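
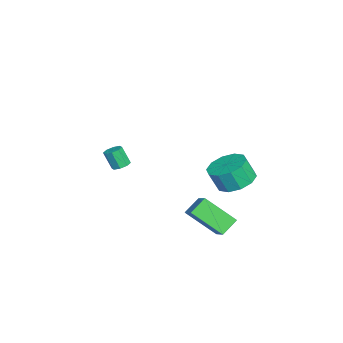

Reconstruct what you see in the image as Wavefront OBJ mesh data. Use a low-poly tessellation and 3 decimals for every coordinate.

v 3.168 4.176 -0.1
v 4.161 3.846 -0.27
v 4.185 3.334 0.87
v 3.192 3.664 1.04
v 4.189 4.443 -0.002
v 4.213 3.931 1.138
v 3.827 4.938 0.229
v 3.852 4.426 1.368
v 3.213 5.143 0.334
v 3.238 4.63 1.473
v 2.582 4.977 0.273
v 2.607 4.465 1.413
v 2.175 4.506 0.07
v 2.199 3.994 1.21
v 2.147 3.909 -0.198
v 2.171 3.397 0.942
v 2.508 3.414 -0.428
v 2.533 2.902 0.711
v 3.122 3.21 -0.533
v 3.147 2.697 0.606
v 3.753 3.375 -0.473
v 3.778 2.863 0.667
v 2.574 2.298 -1.877
v 3.526 2.673 -1.212
v 2.857 3.874 -3.172
v 3.808 4.25 -2.508
v 3.252 1.67 -2.492
v 4.203 2.046 -1.828
v 3.534 3.247 -3.788
v 4.486 3.622 -3.123
v -3.185 -2.203 -3.474
v -2.849 -1.847 -3.246
v -3.059 -2.322 -2.197
v -3.395 -2.677 -2.426
v -3.238 -1.709 -3.262
v -3.449 -2.184 -2.213
v -3.596 -1.861 -3.402
v -3.807 -2.335 -2.354
v -3.713 -2.212 -3.585
v -3.924 -2.687 -2.536
v -3.521 -2.558 -3.703
v -3.731 -3.033 -2.654
v -3.131 -2.696 -3.687
v -3.342 -3.171 -2.638
v -2.773 -2.545 -3.546
v -2.984 -3.019 -2.498
v -2.656 -2.193 -3.364
v -2.867 -2.668 -2.315
f 2 1 5
f 2 5 3
f 3 5 6
f 3 6 4
f 5 1 7
f 5 7 6
f 6 7 8
f 6 8 4
f 7 1 9
f 7 9 8
f 8 9 10
f 8 10 4
f 9 1 11
f 9 11 10
f 10 11 12
f 10 12 4
f 11 1 13
f 11 13 12
f 12 13 14
f 12 14 4
f 13 1 15
f 13 15 14
f 14 15 16
f 14 16 4
f 15 1 17
f 15 17 16
f 16 17 18
f 16 18 4
f 17 1 19
f 17 19 18
f 18 19 20
f 18 20 4
f 19 1 21
f 19 21 20
f 20 21 22
f 20 22 4
f 21 1 2
f 21 2 22
f 22 2 3
f 22 3 4
f 24 26 23
f 27 24 23
f 23 26 25
f 25 27 23
f 24 30 26
f 28 24 27
f 28 30 24
f 26 30 25
f 29 27 25
f 25 30 29
f 29 28 27
f 30 28 29
f 32 31 35
f 32 35 33
f 33 35 36
f 33 36 34
f 35 31 37
f 35 37 36
f 36 37 38
f 36 38 34
f 37 31 39
f 37 39 38
f 38 39 40
f 38 40 34
f 39 31 41
f 39 41 40
f 40 41 42
f 40 42 34
f 41 31 43
f 41 43 42
f 42 43 44
f 42 44 34
f 43 31 45
f 43 45 44
f 44 45 46
f 44 46 34
f 45 31 47
f 45 47 46
f 46 47 48
f 46 48 34
f 47 31 32
f 47 32 48
f 48 32 33
f 48 33 34



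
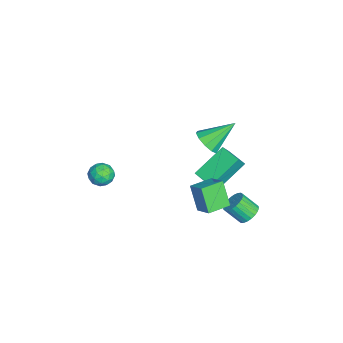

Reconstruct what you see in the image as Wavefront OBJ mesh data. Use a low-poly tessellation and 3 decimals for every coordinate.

v 1.153 1.171 3.392
v 1.502 0.811 3.976
v 0.687 2.469 4.468
v 1.82 1.098 3.768
v 1.884 1.412 3.417
v 1.668 1.634 3.056
v 1.255 1.679 2.823
v 0.804 1.53 2.807
v 0.485 1.244 3.015
v 0.422 0.93 3.366
v 0.638 0.707 3.728
v 1.05 0.662 3.96
v 2.957 -3.228 2.944
v 3.479 -3.247 2.52
v 2.441 -3.973 2.34
v 2.963 -3.992 1.916
v 3.027 -4.237 2.54
v 3.346 -3.777 2.912
v 2.574 -3.443 1.948
v 2.893 -2.983 2.32
v 3.242 -3.38 1.904
v 3.522 -3.87 2.27
v 2.398 -3.35 2.59
v 2.678 -3.84 2.956
v 3.263 -3.172 2.785
v 2.657 -4.048 2.075
v 2.694 -4.192 2.442
v 3.001 -4.203 2.192
v 3.185 -3.484 3.016
v 3.492 -3.494 2.766
v 3.226 -4.076 2.778
v 2.428 -3.726 2.094
v 2.735 -3.736 1.844
v 2.919 -3.017 2.668
v 3.226 -3.028 2.418
v 2.694 -3.144 2.082
v 3.431 -3.261 2.173
v 3.128 -3.699 1.819
v 2.899 -3.377 1.837
v 3.087 -3.106 2.056
v 3.596 -3.549 2.388
v 3.292 -3.987 2.034
v 3.33 -4.131 2.4
v 3.518 -3.861 2.619
v 3.457 -3.627 2.027
v 2.628 -3.233 2.826
v 2.324 -3.671 2.472
v 2.402 -3.359 2.241
v 2.59 -3.089 2.46
v 2.792 -3.521 3.041
v 2.489 -3.959 2.687
v 2.833 -4.114 2.804
v 3.021 -3.843 3.023
v 2.463 -3.593 2.833
v 1.441 3.224 -1.805
v 2.035 3.007 -1.908
v 1.892 2.24 -1.118
v 1.299 2.456 -1.015
v 2.076 3.18 -1.733
v 1.933 2.413 -0.943
v 2.02 3.359 -1.568
v 1.878 2.592 -0.779
v 1.877 3.518 -1.44
v 1.734 2.751 -0.65
v 1.667 3.632 -1.367
v 1.524 2.865 -0.577
v 1.423 3.684 -1.361
v 1.28 2.917 -0.571
v 1.181 3.666 -1.422
v 1.038 2.899 -0.633
v 0.979 3.58 -1.542
v 0.837 2.813 -0.752
v 0.848 3.44 -1.702
v 0.705 2.673 -0.912
v 0.807 3.267 -1.877
v 0.664 2.5 -1.087
v 0.862 3.088 -2.041
v 0.72 2.321 -1.252
v 1.006 2.929 -2.17
v 0.863 2.162 -1.38
v 1.216 2.815 -2.243
v 1.073 2.048 -1.453
v 1.46 2.763 -2.249
v 1.317 1.996 -1.459
v 1.702 2.781 -2.187
v 1.559 2.014 -1.398
v 1.903 2.867 -2.068
v 1.761 2.1 -1.278
v -1.943 2.165 -0.192
v -1.52 1.854 0.526
v -1.101 2.963 -0.343
v -0.678 2.652 0.376
v -0.922 0.868 -1.356
v -0.499 0.557 -0.637
v -0.08 1.666 -1.506
v 0.343 1.355 -0.788
v 1.226 1.414 0.695
v 1.937 1.965 1.216
v 1.851 1.791 -0.558
v 2.563 2.342 -0.036
v 1.937 0.438 0.756
v 2.649 0.989 1.278
v 2.563 0.815 -0.496
v 3.274 1.366 0.025
f 2 1 4
f 2 4 3
f 4 1 5
f 4 5 3
f 5 1 6
f 5 6 3
f 6 1 7
f 6 7 3
f 7 1 8
f 7 8 3
f 8 1 9
f 8 9 3
f 9 1 10
f 9 10 3
f 10 1 11
f 10 11 3
f 11 1 12
f 11 12 3
f 12 1 2
f 12 2 3
f 13 50 29
f 50 24 53
f 29 53 18
f 50 53 29
f 13 29 25
f 29 18 30
f 25 30 14
f 29 30 25
f 13 25 34
f 25 14 35
f 34 35 20
f 25 35 34
f 13 34 46
f 34 20 49
f 46 49 23
f 34 49 46
f 13 46 50
f 46 23 54
f 50 54 24
f 46 54 50
f 14 30 41
f 30 18 44
f 41 44 22
f 30 44 41
f 18 53 31
f 53 24 52
f 31 52 17
f 53 52 31
f 24 54 51
f 54 23 47
f 51 47 15
f 54 47 51
f 23 49 48
f 49 20 36
f 48 36 19
f 49 36 48
f 20 35 40
f 35 14 37
f 40 37 21
f 35 37 40
f 16 42 28
f 42 22 43
f 28 43 17
f 42 43 28
f 16 28 26
f 28 17 27
f 26 27 15
f 28 27 26
f 16 26 33
f 26 15 32
f 33 32 19
f 26 32 33
f 16 33 38
f 33 19 39
f 38 39 21
f 33 39 38
f 16 38 42
f 38 21 45
f 42 45 22
f 38 45 42
f 17 43 31
f 43 22 44
f 31 44 18
f 43 44 31
f 15 27 51
f 27 17 52
f 51 52 24
f 27 52 51
f 19 32 48
f 32 15 47
f 48 47 23
f 32 47 48
f 21 39 40
f 39 19 36
f 40 36 20
f 39 36 40
f 22 45 41
f 45 21 37
f 41 37 14
f 45 37 41
f 56 55 59
f 56 59 57
f 57 59 60
f 57 60 58
f 59 55 61
f 59 61 60
f 60 61 62
f 60 62 58
f 61 55 63
f 61 63 62
f 62 63 64
f 62 64 58
f 63 55 65
f 63 65 64
f 64 65 66
f 64 66 58
f 65 55 67
f 65 67 66
f 66 67 68
f 66 68 58
f 67 55 69
f 67 69 68
f 68 69 70
f 68 70 58
f 69 55 71
f 69 71 70
f 70 71 72
f 70 72 58
f 71 55 73
f 71 73 72
f 72 73 74
f 72 74 58
f 73 55 75
f 73 75 74
f 74 75 76
f 74 76 58
f 75 55 77
f 75 77 76
f 76 77 78
f 76 78 58
f 77 55 79
f 77 79 78
f 78 79 80
f 78 80 58
f 79 55 81
f 79 81 80
f 80 81 82
f 80 82 58
f 81 55 83
f 81 83 82
f 82 83 84
f 82 84 58
f 83 55 85
f 83 85 84
f 84 85 86
f 84 86 58
f 85 55 87
f 85 87 86
f 86 87 88
f 86 88 58
f 87 55 56
f 87 56 88
f 88 56 57
f 88 57 58
f 90 92 89
f 93 90 89
f 89 92 91
f 91 93 89
f 90 96 92
f 94 90 93
f 94 96 90
f 92 96 91
f 95 93 91
f 91 96 95
f 95 94 93
f 96 94 95
f 98 100 97
f 101 98 97
f 97 100 99
f 99 101 97
f 98 104 100
f 102 98 101
f 102 104 98
f 100 104 99
f 103 101 99
f 99 104 103
f 103 102 101
f 104 102 103



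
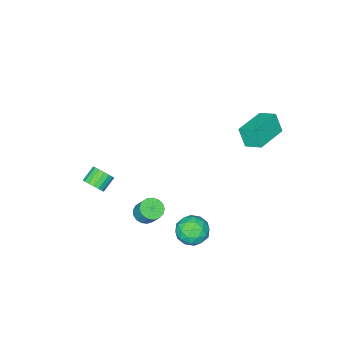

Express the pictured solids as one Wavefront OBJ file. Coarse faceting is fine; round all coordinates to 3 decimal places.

v -4.618 3.236 1.593
v -4.61 2.689 2.795
v -4.84 4.271 2.066
v -4.832 3.725 3.268
v -2.508 3.615 1.752
v -2.5 3.069 2.954
v -2.73 4.651 2.225
v -2.722 4.104 3.427
v 3.904 2.195 -0.986
v 4.23 2.704 -1.378
v 4.362 3.414 -0.345
v 4.036 2.905 0.046
v 3.897 2.788 -1.394
v 4.028 3.499 -0.361
v 3.565 2.737 -1.316
v 3.696 3.448 -0.284
v 3.311 2.562 -1.163
v 3.442 3.272 -0.131
v 3.193 2.302 -0.97
v 3.324 3.013 0.063
v 3.237 2.018 -0.78
v 3.369 2.729 0.253
v 3.435 1.775 -0.637
v 3.567 2.485 0.395
v 3.74 1.627 -0.575
v 3.872 2.337 0.458
v 4.083 1.61 -0.606
v 4.215 2.32 0.426
v 4.385 1.727 -0.725
v 4.516 2.437 0.307
v 4.576 1.95 -0.904
v 4.708 2.661 0.129
v 4.614 2.23 -1.101
v 4.746 2.941 -0.069
v 4.489 2.502 -1.272
v 4.621 3.213 -0.24
v 0.662 3.764 -4.451
v 1.719 3.863 -4.478
v 0.801 2.637 -3.162
v 1.858 2.736 -3.189
v 1.256 3.545 -2.854
v 1.171 4.242 -3.651
v 1.349 2.258 -3.989
v 1.264 2.955 -4.786
v 2.144 2.933 -4.192
v 2.086 3.728 -3.491
v 0.434 2.772 -4.149
v 0.376 3.567 -3.448
v 1.178 3.913 -4.578
v 1.342 2.587 -3.062
v 0.988 3.063 -2.865
v 1.609 3.121 -2.881
v 0.856 4.135 -4.092
v 1.477 4.194 -4.107
v 1.205 4.006 -3.153
v 1.043 2.306 -3.533
v 1.664 2.365 -3.548
v 0.911 3.379 -4.759
v 1.532 3.437 -4.775
v 1.315 2.494 -4.487
v 2.049 3.424 -4.426
v 2.131 2.762 -3.668
v 1.832 2.481 -4.138
v 1.782 2.89 -4.607
v 2.016 3.892 -4.013
v 2.097 3.229 -3.255
v 1.744 3.705 -3.059
v 1.693 4.114 -3.527
v 2.265 3.345 -3.845
v 0.423 3.271 -4.385
v 0.504 2.608 -3.627
v 0.827 2.386 -4.113
v 0.776 2.795 -4.581
v 0.389 3.738 -3.972
v 0.471 3.076 -3.214
v 0.738 3.61 -3.033
v 0.688 4.019 -3.502
v 0.255 3.155 -3.795
v 3.383 -2.752 -2.503
v 3.799 -2.66 -1.923
v 2.913 -2.736 -1.276
v 2.497 -2.828 -1.857
v 3.708 -2.34 -2.01
v 2.821 -2.416 -1.363
v 3.542 -2.114 -2.211
v 2.656 -2.19 -1.564
v 3.34 -2.034 -2.478
v 2.453 -2.11 -1.831
v 3.148 -2.118 -2.751
v 2.261 -2.195 -2.105
v 3.01 -2.348 -2.968
v 2.123 -2.424 -2.321
v 2.957 -2.67 -3.078
v 2.071 -2.747 -2.431
v 3.002 -3.011 -3.056
v 2.116 -3.088 -2.409
v 3.134 -3.293 -2.908
v 2.248 -3.369 -2.261
v 3.324 -3.45 -2.667
v 2.437 -3.527 -2.02
v 3.527 -3.448 -2.389
v 2.64 -3.524 -1.742
v 3.697 -3.286 -2.137
v 2.811 -3.362 -1.49
v 3.795 -3.002 -1.968
v 2.909 -3.078 -1.322
f 2 4 1
f 5 2 1
f 1 4 3
f 3 5 1
f 2 8 4
f 6 2 5
f 6 8 2
f 4 8 3
f 7 5 3
f 3 8 7
f 7 6 5
f 8 6 7
f 10 9 13
f 10 13 11
f 11 13 14
f 11 14 12
f 13 9 15
f 13 15 14
f 14 15 16
f 14 16 12
f 15 9 17
f 15 17 16
f 16 17 18
f 16 18 12
f 17 9 19
f 17 19 18
f 18 19 20
f 18 20 12
f 19 9 21
f 19 21 20
f 20 21 22
f 20 22 12
f 21 9 23
f 21 23 22
f 22 23 24
f 22 24 12
f 23 9 25
f 23 25 24
f 24 25 26
f 24 26 12
f 25 9 27
f 25 27 26
f 26 27 28
f 26 28 12
f 27 9 29
f 27 29 28
f 28 29 30
f 28 30 12
f 29 9 31
f 29 31 30
f 30 31 32
f 30 32 12
f 31 9 33
f 31 33 32
f 32 33 34
f 32 34 12
f 33 9 35
f 33 35 34
f 34 35 36
f 34 36 12
f 35 9 10
f 35 10 36
f 36 10 11
f 36 11 12
f 37 74 53
f 74 48 77
f 53 77 42
f 74 77 53
f 37 53 49
f 53 42 54
f 49 54 38
f 53 54 49
f 37 49 58
f 49 38 59
f 58 59 44
f 49 59 58
f 37 58 70
f 58 44 73
f 70 73 47
f 58 73 70
f 37 70 74
f 70 47 78
f 74 78 48
f 70 78 74
f 38 54 65
f 54 42 68
f 65 68 46
f 54 68 65
f 42 77 55
f 77 48 76
f 55 76 41
f 77 76 55
f 48 78 75
f 78 47 71
f 75 71 39
f 78 71 75
f 47 73 72
f 73 44 60
f 72 60 43
f 73 60 72
f 44 59 64
f 59 38 61
f 64 61 45
f 59 61 64
f 40 66 52
f 66 46 67
f 52 67 41
f 66 67 52
f 40 52 50
f 52 41 51
f 50 51 39
f 52 51 50
f 40 50 57
f 50 39 56
f 57 56 43
f 50 56 57
f 40 57 62
f 57 43 63
f 62 63 45
f 57 63 62
f 40 62 66
f 62 45 69
f 66 69 46
f 62 69 66
f 41 67 55
f 67 46 68
f 55 68 42
f 67 68 55
f 39 51 75
f 51 41 76
f 75 76 48
f 51 76 75
f 43 56 72
f 56 39 71
f 72 71 47
f 56 71 72
f 45 63 64
f 63 43 60
f 64 60 44
f 63 60 64
f 46 69 65
f 69 45 61
f 65 61 38
f 69 61 65
f 80 79 83
f 80 83 81
f 81 83 84
f 81 84 82
f 83 79 85
f 83 85 84
f 84 85 86
f 84 86 82
f 85 79 87
f 85 87 86
f 86 87 88
f 86 88 82
f 87 79 89
f 87 89 88
f 88 89 90
f 88 90 82
f 89 79 91
f 89 91 90
f 90 91 92
f 90 92 82
f 91 79 93
f 91 93 92
f 92 93 94
f 92 94 82
f 93 79 95
f 93 95 94
f 94 95 96
f 94 96 82
f 95 79 97
f 95 97 96
f 96 97 98
f 96 98 82
f 97 79 99
f 97 99 98
f 98 99 100
f 98 100 82
f 99 79 101
f 99 101 100
f 100 101 102
f 100 102 82
f 101 79 103
f 101 103 102
f 102 103 104
f 102 104 82
f 103 79 105
f 103 105 104
f 104 105 106
f 104 106 82
f 105 79 80
f 105 80 106
f 106 80 81
f 106 81 82



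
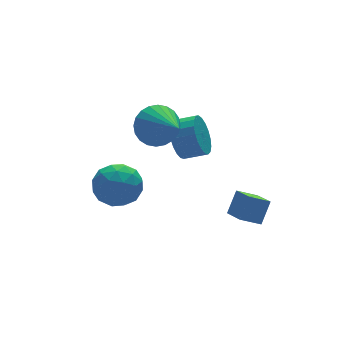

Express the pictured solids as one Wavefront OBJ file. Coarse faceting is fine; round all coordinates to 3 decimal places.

v 1.662 -3.599 -2.796
v 0.783 -3.354 -2.318
v 1.742 -2.471 -3.227
v 0.863 -2.226 -2.749
v 2.277 -3.274 -1.831
v 1.398 -3.029 -1.353
v 2.357 -2.146 -2.262
v 1.478 -1.901 -1.784
v 1.158 2.435 -1.263
v 1.78 2.814 -2.02
v 2.623 2.204 -1.633
v 2.002 1.825 -0.877
v 1.841 3.103 -1.699
v 2.684 2.494 -1.312
v 1.785 3.277 -1.302
v 2.628 2.667 -0.916
v 1.62 3.305 -0.899
v 2.463 2.695 -0.512
v 1.375 3.182 -0.559
v 2.219 2.573 -0.172
v 1.093 2.931 -0.34
v 1.936 2.321 0.047
v 0.822 2.593 -0.281
v 1.666 1.984 0.105
v 0.61 2.228 -0.392
v 1.453 1.619 -0.005
v 0.492 1.899 -0.654
v 1.335 1.29 -0.267
v 0.489 1.663 -1.021
v 1.332 1.053 -0.634
v 0.602 1.56 -1.43
v 1.446 0.95 -1.043
v 0.812 1.608 -1.81
v 1.655 0.999 -1.423
v 1.081 1.799 -2.096
v 1.924 1.19 -1.709
v 1.363 2.1 -2.237
v 2.207 1.491 -1.851
v 1.611 2.459 -2.211
v 2.454 1.85 -1.824
v -0.323 1.585 0.682
v 0.354 1.973 1.414
v -0.337 -0.345 1.718
v -0.014 2.068 1.586
v -0.43 2.089 1.62
v -0.829 2.033 1.512
v -1.152 1.91 1.277
v -1.348 1.736 0.952
v -1.388 1.54 0.586
v -1.266 1.351 0.234
v -1.001 1.197 -0.049
v -0.632 1.102 -0.221
v -0.217 1.081 -0.256
v 0.182 1.137 -0.147
v 0.505 1.26 0.088
v 0.701 1.433 0.413
v 0.741 1.63 0.779
v 0.619 1.819 1.131
v -3.44 1.427 -2.288
v -2.836 2.043 -1.518
v -1.864 0.597 -2.862
v -1.26 1.213 -2.092
v -1.986 0.389 -1.73
v -2.96 0.902 -1.376
v -1.74 1.738 -3.004
v -2.714 2.251 -2.65
v -1.785 2.235 -1.961
v -1.937 1.402 -1.174
v -2.763 1.238 -3.206
v -2.915 0.405 -2.419
v -3.276 1.808 -1.853
v -1.424 0.832 -2.527
v -1.851 0.348 -2.314
v -1.495 0.71 -1.862
v -3.35 1.137 -1.769
v -2.994 1.5 -1.317
v -2.495 0.527 -1.441
v -1.706 1.14 -3.063
v -1.35 1.503 -2.611
v -3.205 1.93 -2.518
v -2.849 2.292 -2.066
v -2.205 2.113 -2.939
v -2.303 2.283 -1.661
v -1.377 1.795 -1.998
v -1.659 2.104 -2.534
v -2.231 2.405 -2.326
v -2.393 1.793 -1.198
v -1.466 1.305 -1.535
v -1.894 0.821 -1.322
v -2.466 1.123 -1.114
v -1.775 1.906 -1.458
v -3.234 1.335 -2.845
v -2.307 0.847 -3.182
v -2.234 1.517 -3.266
v -2.806 1.819 -3.058
v -3.323 0.845 -2.382
v -2.397 0.357 -2.719
v -2.469 0.235 -2.054
v -3.041 0.536 -1.846
v -2.925 0.734 -2.922
f 2 4 1
f 5 2 1
f 1 4 3
f 3 5 1
f 2 8 4
f 6 2 5
f 6 8 2
f 4 8 3
f 7 5 3
f 3 8 7
f 7 6 5
f 8 6 7
f 10 9 13
f 10 13 11
f 11 13 14
f 11 14 12
f 13 9 15
f 13 15 14
f 14 15 16
f 14 16 12
f 15 9 17
f 15 17 16
f 16 17 18
f 16 18 12
f 17 9 19
f 17 19 18
f 18 19 20
f 18 20 12
f 19 9 21
f 19 21 20
f 20 21 22
f 20 22 12
f 21 9 23
f 21 23 22
f 22 23 24
f 22 24 12
f 23 9 25
f 23 25 24
f 24 25 26
f 24 26 12
f 25 9 27
f 25 27 26
f 26 27 28
f 26 28 12
f 27 9 29
f 27 29 28
f 28 29 30
f 28 30 12
f 29 9 31
f 29 31 30
f 30 31 32
f 30 32 12
f 31 9 33
f 31 33 32
f 32 33 34
f 32 34 12
f 33 9 35
f 33 35 34
f 34 35 36
f 34 36 12
f 35 9 37
f 35 37 36
f 36 37 38
f 36 38 12
f 37 9 39
f 37 39 38
f 38 39 40
f 38 40 12
f 39 9 10
f 39 10 40
f 40 10 11
f 40 11 12
f 42 41 44
f 42 44 43
f 44 41 45
f 44 45 43
f 45 41 46
f 45 46 43
f 46 41 47
f 46 47 43
f 47 41 48
f 47 48 43
f 48 41 49
f 48 49 43
f 49 41 50
f 49 50 43
f 50 41 51
f 50 51 43
f 51 41 52
f 51 52 43
f 52 41 53
f 52 53 43
f 53 41 54
f 53 54 43
f 54 41 55
f 54 55 43
f 55 41 56
f 55 56 43
f 56 41 57
f 56 57 43
f 57 41 58
f 57 58 43
f 58 41 42
f 58 42 43
f 59 96 75
f 96 70 99
f 75 99 64
f 96 99 75
f 59 75 71
f 75 64 76
f 71 76 60
f 75 76 71
f 59 71 80
f 71 60 81
f 80 81 66
f 71 81 80
f 59 80 92
f 80 66 95
f 92 95 69
f 80 95 92
f 59 92 96
f 92 69 100
f 96 100 70
f 92 100 96
f 60 76 87
f 76 64 90
f 87 90 68
f 76 90 87
f 64 99 77
f 99 70 98
f 77 98 63
f 99 98 77
f 70 100 97
f 100 69 93
f 97 93 61
f 100 93 97
f 69 95 94
f 95 66 82
f 94 82 65
f 95 82 94
f 66 81 86
f 81 60 83
f 86 83 67
f 81 83 86
f 62 88 74
f 88 68 89
f 74 89 63
f 88 89 74
f 62 74 72
f 74 63 73
f 72 73 61
f 74 73 72
f 62 72 79
f 72 61 78
f 79 78 65
f 72 78 79
f 62 79 84
f 79 65 85
f 84 85 67
f 79 85 84
f 62 84 88
f 84 67 91
f 88 91 68
f 84 91 88
f 63 89 77
f 89 68 90
f 77 90 64
f 89 90 77
f 61 73 97
f 73 63 98
f 97 98 70
f 73 98 97
f 65 78 94
f 78 61 93
f 94 93 69
f 78 93 94
f 67 85 86
f 85 65 82
f 86 82 66
f 85 82 86
f 68 91 87
f 91 67 83
f 87 83 60
f 91 83 87



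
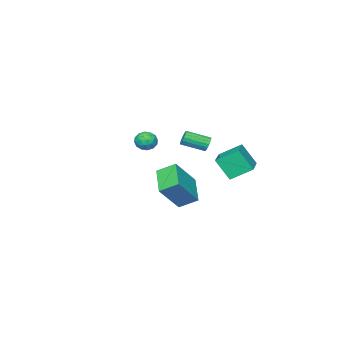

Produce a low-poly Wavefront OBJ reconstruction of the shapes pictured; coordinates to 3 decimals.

v -2.899 -0.766 0.468
v -2.617 -0.728 0.044
v -1.719 -1.776 0.549
v -2.001 -1.814 0.972
v -2.516 -0.567 0.197
v -1.617 -1.615 0.702
v -2.502 -0.452 0.412
v -1.603 -1.5 0.916
v -2.579 -0.408 0.639
v -1.68 -1.456 1.144
v -2.729 -0.447 0.827
v -1.831 -1.495 1.332
v -2.919 -0.559 0.933
v -2.02 -1.607 1.438
v -3.104 -0.718 0.932
v -2.205 -1.766 1.437
v -3.242 -0.888 0.825
v -2.343 -1.936 1.33
v -3.302 -1.03 0.636
v -2.403 -2.078 1.14
v -3.269 -1.112 0.408
v -2.371 -2.16 0.913
v -3.152 -1.114 0.194
v -2.253 -2.162 0.699
v -2.977 -1.037 0.043
v -2.078 -2.085 0.547
v -2.784 -0.898 -0.011
v -1.885 -1.946 0.493
v 2.891 0.733 2.529
v 3.503 0.847 2.756
v 2.997 -0.307 2.764
v 3.609 -0.193 2.991
v 3.085 0.039 3.322
v 3.019 0.682 3.177
v 3.481 -0.142 2.343
v 3.415 0.501 2.198
v 3.867 0.306 2.641
v 3.623 0.418 3.246
v 2.877 0.122 2.274
v 2.633 0.234 2.879
v 3.187 0.882 2.622
v 3.313 -0.342 2.898
v 3.005 -0.205 3.093
v 3.364 -0.138 3.226
v 2.903 0.784 2.87
v 3.263 0.851 3.003
v 3.017 0.376 3.336
v 3.237 -0.311 2.517
v 3.597 -0.244 2.65
v 3.136 0.678 2.294
v 3.495 0.745 2.427
v 3.483 0.164 2.184
v 3.761 0.631 2.687
v 3.824 0.019 2.825
v 3.749 0.05 2.445
v 3.71 0.427 2.359
v 3.618 0.696 3.043
v 3.68 0.085 3.181
v 3.372 0.221 3.376
v 3.333 0.599 3.291
v 3.832 0.378 2.975
v 2.82 0.455 2.339
v 2.882 -0.156 2.477
v 3.167 -0.059 2.229
v 3.128 0.319 2.144
v 2.676 0.521 2.695
v 2.739 -0.091 2.833
v 2.79 0.113 3.161
v 2.751 0.49 3.075
v 2.668 0.162 2.545
v -5.342 0.724 -1.324
v -5.032 -0.093 0.016
v -3.772 1.791 -1.038
v -3.461 0.974 0.302
v -4.519 -0.274 -2.122
v -4.208 -1.091 -0.782
v -2.948 0.793 -1.836
v -2.638 -0.024 -0.496
v -2.399 -4.204 -2.379
v -2.983 -3.249 -1.737
v -3.791 -3.956 -4.013
v -4.374 -3.001 -3.371
v -1.166 -2.879 -3.229
v -1.749 -1.924 -2.587
v -2.557 -2.631 -4.863
v -3.141 -1.676 -4.221
f 2 1 5
f 2 5 3
f 3 5 6
f 3 6 4
f 5 1 7
f 5 7 6
f 6 7 8
f 6 8 4
f 7 1 9
f 7 9 8
f 8 9 10
f 8 10 4
f 9 1 11
f 9 11 10
f 10 11 12
f 10 12 4
f 11 1 13
f 11 13 12
f 12 13 14
f 12 14 4
f 13 1 15
f 13 15 14
f 14 15 16
f 14 16 4
f 15 1 17
f 15 17 16
f 16 17 18
f 16 18 4
f 17 1 19
f 17 19 18
f 18 19 20
f 18 20 4
f 19 1 21
f 19 21 20
f 20 21 22
f 20 22 4
f 21 1 23
f 21 23 22
f 22 23 24
f 22 24 4
f 23 1 25
f 23 25 24
f 24 25 26
f 24 26 4
f 25 1 27
f 25 27 26
f 26 27 28
f 26 28 4
f 27 1 2
f 27 2 28
f 28 2 3
f 28 3 4
f 29 66 45
f 66 40 69
f 45 69 34
f 66 69 45
f 29 45 41
f 45 34 46
f 41 46 30
f 45 46 41
f 29 41 50
f 41 30 51
f 50 51 36
f 41 51 50
f 29 50 62
f 50 36 65
f 62 65 39
f 50 65 62
f 29 62 66
f 62 39 70
f 66 70 40
f 62 70 66
f 30 46 57
f 46 34 60
f 57 60 38
f 46 60 57
f 34 69 47
f 69 40 68
f 47 68 33
f 69 68 47
f 40 70 67
f 70 39 63
f 67 63 31
f 70 63 67
f 39 65 64
f 65 36 52
f 64 52 35
f 65 52 64
f 36 51 56
f 51 30 53
f 56 53 37
f 51 53 56
f 32 58 44
f 58 38 59
f 44 59 33
f 58 59 44
f 32 44 42
f 44 33 43
f 42 43 31
f 44 43 42
f 32 42 49
f 42 31 48
f 49 48 35
f 42 48 49
f 32 49 54
f 49 35 55
f 54 55 37
f 49 55 54
f 32 54 58
f 54 37 61
f 58 61 38
f 54 61 58
f 33 59 47
f 59 38 60
f 47 60 34
f 59 60 47
f 31 43 67
f 43 33 68
f 67 68 40
f 43 68 67
f 35 48 64
f 48 31 63
f 64 63 39
f 48 63 64
f 37 55 56
f 55 35 52
f 56 52 36
f 55 52 56
f 38 61 57
f 61 37 53
f 57 53 30
f 61 53 57
f 72 74 71
f 75 72 71
f 71 74 73
f 73 75 71
f 72 78 74
f 76 72 75
f 76 78 72
f 74 78 73
f 77 75 73
f 73 78 77
f 77 76 75
f 78 76 77
f 80 82 79
f 83 80 79
f 79 82 81
f 81 83 79
f 80 86 82
f 84 80 83
f 84 86 80
f 82 86 81
f 85 83 81
f 81 86 85
f 85 84 83
f 86 84 85



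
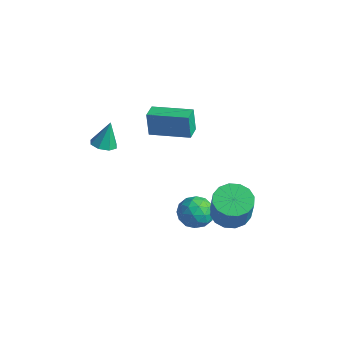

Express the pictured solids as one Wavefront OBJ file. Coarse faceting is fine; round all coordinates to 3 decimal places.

v -3.644 0.21 0.637
v -3.29 -0.394 0.805
v -3.596 0.65 2.123
v -2.951 0.019 0.672
v -3.017 0.544 0.518
v -3.451 0.873 0.434
v -3.998 0.814 0.47
v -4.337 0.401 0.603
v -4.271 -0.124 0.756
v -3.837 -0.453 0.84
v -1.02 1.015 2.583
v -1.185 1.003 3.973
v -1.534 1.777 2.529
v -1.698 1.765 3.919
v 0.738 2.215 2.801
v 0.574 2.203 4.191
v 0.225 2.977 2.747
v 0.06 2.965 4.137
v 2.218 3.594 -2.761
v 3.061 3.156 -3.23
v 3.765 2.688 -1.529
v 2.922 3.126 -1.059
v 3.202 3.68 -3.145
v 3.906 3.211 -1.443
v 3.08 4.18 -2.956
v 3.784 3.712 -1.255
v 2.726 4.523 -2.715
v 3.43 4.055 -1.014
v 2.236 4.618 -2.486
v 2.94 4.15 -0.785
v 1.742 4.438 -2.331
v 2.446 3.97 -0.63
v 1.375 4.032 -2.291
v 2.079 3.564 -0.59
v 1.234 3.509 -2.377
v 1.938 3.04 -0.675
v 1.356 3.008 -2.565
v 2.06 2.54 -0.864
v 1.71 2.665 -2.806
v 2.414 2.197 -1.105
v 2.2 2.57 -3.035
v 2.904 2.102 -1.334
v 2.694 2.75 -3.19
v 3.398 2.282 -1.489
v 0.394 2.912 -2.355
v 0.827 3.516 -3.053
v 0.653 1.604 -3.327
v 1.086 2.208 -4.025
v 1.556 2.038 -3.135
v 1.395 2.847 -2.535
v 0.085 2.273 -3.845
v -0.076 3.082 -3.245
v 0.636 3.121 -3.974
v 1.545 2.976 -3.536
v -0.065 2.144 -2.844
v 0.844 1.999 -2.406
v 0.587 3.329 -2.619
v 0.893 1.791 -3.761
v 1.169 1.691 -3.238
v 1.423 2.046 -3.649
v 0.922 2.936 -2.314
v 1.176 3.291 -2.725
v 1.605 2.422 -2.773
v 0.304 1.829 -3.655
v 0.558 2.184 -4.066
v 0.057 3.074 -2.731
v 0.311 3.429 -3.142
v -0.125 2.698 -3.607
v 0.73 3.452 -3.571
v 0.882 2.683 -4.142
v 0.293 2.721 -4.036
v 0.199 3.197 -3.683
v 1.264 3.367 -3.313
v 1.417 2.598 -3.884
v 1.693 2.498 -3.361
v 1.598 2.973 -3.008
v 1.152 3.135 -3.854
v 0.063 2.522 -2.496
v 0.216 1.753 -3.067
v -0.118 2.147 -3.372
v -0.213 2.622 -3.019
v 0.598 2.437 -2.238
v 0.75 1.668 -2.809
v 1.281 1.923 -2.697
v 1.187 2.399 -2.344
v 0.328 1.985 -2.526
f 2 1 4
f 2 4 3
f 4 1 5
f 4 5 3
f 5 1 6
f 5 6 3
f 6 1 7
f 6 7 3
f 7 1 8
f 7 8 3
f 8 1 9
f 8 9 3
f 9 1 10
f 9 10 3
f 10 1 2
f 10 2 3
f 12 14 11
f 15 12 11
f 11 14 13
f 13 15 11
f 12 18 14
f 16 12 15
f 16 18 12
f 14 18 13
f 17 15 13
f 13 18 17
f 17 16 15
f 18 16 17
f 20 19 23
f 20 23 21
f 21 23 24
f 21 24 22
f 23 19 25
f 23 25 24
f 24 25 26
f 24 26 22
f 25 19 27
f 25 27 26
f 26 27 28
f 26 28 22
f 27 19 29
f 27 29 28
f 28 29 30
f 28 30 22
f 29 19 31
f 29 31 30
f 30 31 32
f 30 32 22
f 31 19 33
f 31 33 32
f 32 33 34
f 32 34 22
f 33 19 35
f 33 35 34
f 34 35 36
f 34 36 22
f 35 19 37
f 35 37 36
f 36 37 38
f 36 38 22
f 37 19 39
f 37 39 38
f 38 39 40
f 38 40 22
f 39 19 41
f 39 41 40
f 40 41 42
f 40 42 22
f 41 19 43
f 41 43 42
f 42 43 44
f 42 44 22
f 43 19 20
f 43 20 44
f 44 20 21
f 44 21 22
f 45 82 61
f 82 56 85
f 61 85 50
f 82 85 61
f 45 61 57
f 61 50 62
f 57 62 46
f 61 62 57
f 45 57 66
f 57 46 67
f 66 67 52
f 57 67 66
f 45 66 78
f 66 52 81
f 78 81 55
f 66 81 78
f 45 78 82
f 78 55 86
f 82 86 56
f 78 86 82
f 46 62 73
f 62 50 76
f 73 76 54
f 62 76 73
f 50 85 63
f 85 56 84
f 63 84 49
f 85 84 63
f 56 86 83
f 86 55 79
f 83 79 47
f 86 79 83
f 55 81 80
f 81 52 68
f 80 68 51
f 81 68 80
f 52 67 72
f 67 46 69
f 72 69 53
f 67 69 72
f 48 74 60
f 74 54 75
f 60 75 49
f 74 75 60
f 48 60 58
f 60 49 59
f 58 59 47
f 60 59 58
f 48 58 65
f 58 47 64
f 65 64 51
f 58 64 65
f 48 65 70
f 65 51 71
f 70 71 53
f 65 71 70
f 48 70 74
f 70 53 77
f 74 77 54
f 70 77 74
f 49 75 63
f 75 54 76
f 63 76 50
f 75 76 63
f 47 59 83
f 59 49 84
f 83 84 56
f 59 84 83
f 51 64 80
f 64 47 79
f 80 79 55
f 64 79 80
f 53 71 72
f 71 51 68
f 72 68 52
f 71 68 72
f 54 77 73
f 77 53 69
f 73 69 46
f 77 69 73



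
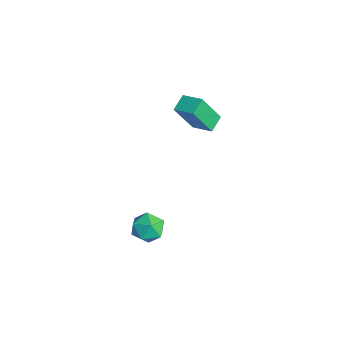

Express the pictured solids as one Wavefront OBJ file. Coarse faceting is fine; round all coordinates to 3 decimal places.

v -2.17 0.633 2.505
v -2.083 -0.299 4.147
v -1.298 1.249 2.809
v -1.211 0.316 4.451
v -1.609 0.024 2.129
v -1.522 -0.909 3.771
v -0.737 0.639 2.433
v -0.65 -0.293 4.075
v 0.787 -2.122 -1.95
v 1.431 -2.478 -2.439
v -0.051 -3.242 -2.241
v 0.593 -3.598 -2.73
v 0.682 -3.544 -1.853
v 1.2 -2.852 -1.673
v 0.18 -2.868 -3.007
v 0.698 -2.176 -2.827
v 1.056 -2.939 -3.092
v 1.367 -3.356 -2.378
v 0.013 -2.364 -2.302
v 0.324 -2.781 -1.588
f 2 4 1
f 5 2 1
f 1 4 3
f 3 5 1
f 2 8 4
f 6 2 5
f 6 8 2
f 4 8 3
f 7 5 3
f 3 8 7
f 7 6 5
f 8 6 7
f 9 20 14
f 9 14 10
f 9 10 16
f 9 16 19
f 9 19 20
f 10 14 18
f 14 20 13
f 20 19 11
f 19 16 15
f 16 10 17
f 12 18 13
f 12 13 11
f 12 11 15
f 12 15 17
f 12 17 18
f 13 18 14
f 11 13 20
f 15 11 19
f 17 15 16
f 18 17 10



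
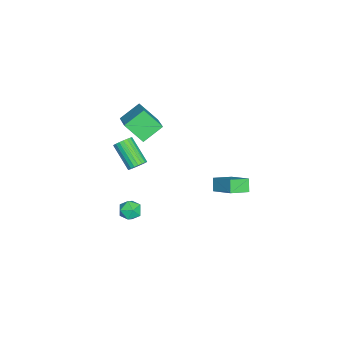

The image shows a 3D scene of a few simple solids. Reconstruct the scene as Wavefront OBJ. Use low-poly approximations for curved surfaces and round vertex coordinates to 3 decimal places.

v -1.042 -3.402 1.115
v -0.827 -3.099 1.561
v -1.723 -4.155 2.71
v -1.938 -4.458 2.265
v -1.03 -2.979 1.512
v -1.926 -4.035 2.662
v -1.236 -2.933 1.395
v -2.132 -3.988 2.545
v -1.408 -2.967 1.229
v -2.304 -4.023 2.379
v -1.517 -3.076 1.044
v -2.413 -4.132 2.194
v -1.543 -3.242 0.871
v -2.439 -4.298 2.021
v -1.483 -3.436 0.74
v -2.379 -4.492 1.89
v -1.347 -3.623 0.674
v -2.243 -4.679 1.824
v -1.158 -3.773 0.684
v -2.054 -4.829 1.834
v -0.949 -3.858 0.769
v -1.845 -4.914 1.919
v -0.756 -3.864 0.913
v -1.652 -4.92 2.063
v -0.612 -3.791 1.093
v -1.508 -4.847 2.243
v -0.543 -3.65 1.276
v -1.439 -4.706 2.426
v -0.56 -3.466 1.431
v -1.456 -4.522 2.581
v -0.661 -3.272 1.532
v -1.557 -4.328 2.682
v -4.506 -3.101 2.268
v -4.626 -4.194 3.374
v -2.918 -2.437 3.097
v -3.038 -3.53 4.203
v -3.702 -4.01 1.457
v -3.822 -5.103 2.563
v -2.114 -3.346 2.286
v -2.234 -4.439 3.392
v 3.935 -2.017 1.585
v 4.338 -2.579 1.533
v 3.082 -2.661 1.927
v 3.485 -3.223 1.875
v 3.609 -2.751 2.369
v 4.137 -2.353 2.157
v 3.283 -2.887 1.303
v 3.811 -2.489 1.091
v 3.936 -3.117 1.359
v 4.137 -3.033 2.017
v 3.283 -2.207 1.443
v 3.484 -2.123 2.101
v -1.241 1.758 1.028
v -0.505 0.89 1.409
v -0.373 2.865 1.869
v 0.364 1.998 2.25
v -0.744 1.882 0.35
v -0.007 1.015 0.731
v 0.125 2.99 1.191
v 0.861 2.122 1.572
f 2 1 5
f 2 5 3
f 3 5 6
f 3 6 4
f 5 1 7
f 5 7 6
f 6 7 8
f 6 8 4
f 7 1 9
f 7 9 8
f 8 9 10
f 8 10 4
f 9 1 11
f 9 11 10
f 10 11 12
f 10 12 4
f 11 1 13
f 11 13 12
f 12 13 14
f 12 14 4
f 13 1 15
f 13 15 14
f 14 15 16
f 14 16 4
f 15 1 17
f 15 17 16
f 16 17 18
f 16 18 4
f 17 1 19
f 17 19 18
f 18 19 20
f 18 20 4
f 19 1 21
f 19 21 20
f 20 21 22
f 20 22 4
f 21 1 23
f 21 23 22
f 22 23 24
f 22 24 4
f 23 1 25
f 23 25 24
f 24 25 26
f 24 26 4
f 25 1 27
f 25 27 26
f 26 27 28
f 26 28 4
f 27 1 29
f 27 29 28
f 28 29 30
f 28 30 4
f 29 1 31
f 29 31 30
f 30 31 32
f 30 32 4
f 31 1 2
f 31 2 32
f 32 2 3
f 32 3 4
f 34 36 33
f 37 34 33
f 33 36 35
f 35 37 33
f 34 40 36
f 38 34 37
f 38 40 34
f 36 40 35
f 39 37 35
f 35 40 39
f 39 38 37
f 40 38 39
f 41 52 46
f 41 46 42
f 41 42 48
f 41 48 51
f 41 51 52
f 42 46 50
f 46 52 45
f 52 51 43
f 51 48 47
f 48 42 49
f 44 50 45
f 44 45 43
f 44 43 47
f 44 47 49
f 44 49 50
f 45 50 46
f 43 45 52
f 47 43 51
f 49 47 48
f 50 49 42
f 54 56 53
f 57 54 53
f 53 56 55
f 55 57 53
f 54 60 56
f 58 54 57
f 58 60 54
f 56 60 55
f 59 57 55
f 55 60 59
f 59 58 57
f 60 58 59



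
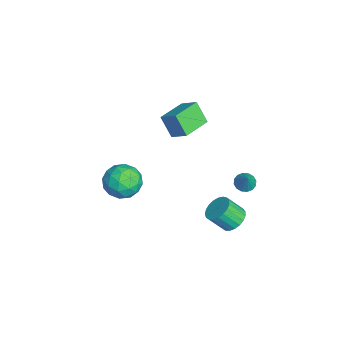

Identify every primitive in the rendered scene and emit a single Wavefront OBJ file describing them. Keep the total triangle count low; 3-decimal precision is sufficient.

v -2.198 -3.258 -4.074
v -1.604 -2.814 -3.242
v -0.756 -4.206 -4.598
v -0.162 -3.762 -3.766
v -0.983 -4.481 -3.542
v -1.875 -3.895 -3.218
v -0.485 -3.125 -4.622
v -1.377 -2.539 -4.298
v -0.546 -2.732 -3.58
v -0.854 -3.57 -2.913
v -1.506 -3.45 -4.927
v -1.814 -4.288 -4.26
v -2.028 -2.953 -3.612
v -0.332 -4.067 -4.228
v -0.815 -4.489 -4.097
v -0.466 -4.228 -3.607
v -2.187 -3.589 -3.598
v -1.838 -3.328 -3.109
v -1.473 -4.307 -3.286
v -0.522 -3.692 -4.731
v -0.173 -3.431 -4.242
v -1.894 -2.792 -4.233
v -1.545 -2.531 -3.743
v -0.887 -2.713 -4.554
v -1.056 -2.644 -3.322
v -0.209 -3.2 -3.63
v -0.399 -2.826 -4.133
v -0.923 -2.482 -3.942
v -1.238 -3.136 -2.93
v -0.39 -3.693 -3.238
v -0.873 -4.116 -3.106
v -1.397 -3.772 -2.916
v -0.615 -3.088 -3.129
v -1.97 -3.327 -4.602
v -1.122 -3.884 -4.91
v -0.963 -3.248 -4.924
v -1.487 -2.904 -4.734
v -2.151 -3.82 -4.21
v -1.304 -4.376 -4.518
v -1.437 -4.538 -3.898
v -1.961 -4.194 -3.707
v -1.745 -3.932 -4.711
v 2.769 1.859 -3.503
v 3.301 1.428 -3.876
v 3.304 0.611 -2.93
v 2.771 1.041 -2.557
v 3.487 1.629 -3.703
v 3.489 0.812 -2.757
v 3.549 1.87 -3.495
v 3.551 1.053 -2.549
v 3.476 2.109 -3.288
v 3.478 1.292 -2.342
v 3.28 2.305 -3.118
v 3.282 1.488 -2.173
v 2.996 2.423 -3.015
v 2.998 1.606 -2.07
v 2.673 2.444 -2.997
v 2.675 1.627 -2.051
v 2.367 2.364 -3.066
v 2.369 1.547 -2.12
v 2.13 2.196 -3.21
v 2.132 1.379 -2.264
v 2.003 1.97 -3.405
v 2.005 1.153 -2.459
v 2.009 1.724 -3.617
v 2.011 0.907 -2.671
v 2.146 1.502 -3.809
v 2.149 0.685 -2.864
v 2.391 1.342 -3.949
v 2.394 0.524 -3.003
v 2.702 1.27 -4.011
v 2.704 0.453 -3.065
v 3.024 1.301 -3.985
v 3.026 0.484 -3.039
v 2.542 2.4 -0.768
v 2.972 2.19 -1.059
v 3.178 2.46 0.128
v 2.992 2.477 -1.092
v 2.892 2.743 -1.039
v 2.698 2.918 -0.913
v 2.462 2.954 -0.748
v 2.248 2.841 -0.589
v 2.112 2.61 -0.477
v 2.092 2.323 -0.444
v 2.193 2.056 -0.497
v 2.387 1.882 -0.623
v 2.623 1.846 -0.788
v 2.837 1.959 -0.947
v -4.386 0.259 -2.176
v -4.927 -0.278 -1.002
v -3.775 0.997 -1.558
v -4.316 0.46 -0.383
v -3.064 -0.9 -2.097
v -3.605 -1.437 -0.922
v -2.453 -0.162 -1.478
v -2.994 -0.699 -0.304
f 1 38 17
f 38 12 41
f 17 41 6
f 38 41 17
f 1 17 13
f 17 6 18
f 13 18 2
f 17 18 13
f 1 13 22
f 13 2 23
f 22 23 8
f 13 23 22
f 1 22 34
f 22 8 37
f 34 37 11
f 22 37 34
f 1 34 38
f 34 11 42
f 38 42 12
f 34 42 38
f 2 18 29
f 18 6 32
f 29 32 10
f 18 32 29
f 6 41 19
f 41 12 40
f 19 40 5
f 41 40 19
f 12 42 39
f 42 11 35
f 39 35 3
f 42 35 39
f 11 37 36
f 37 8 24
f 36 24 7
f 37 24 36
f 8 23 28
f 23 2 25
f 28 25 9
f 23 25 28
f 4 30 16
f 30 10 31
f 16 31 5
f 30 31 16
f 4 16 14
f 16 5 15
f 14 15 3
f 16 15 14
f 4 14 21
f 14 3 20
f 21 20 7
f 14 20 21
f 4 21 26
f 21 7 27
f 26 27 9
f 21 27 26
f 4 26 30
f 26 9 33
f 30 33 10
f 26 33 30
f 5 31 19
f 31 10 32
f 19 32 6
f 31 32 19
f 3 15 39
f 15 5 40
f 39 40 12
f 15 40 39
f 7 20 36
f 20 3 35
f 36 35 11
f 20 35 36
f 9 27 28
f 27 7 24
f 28 24 8
f 27 24 28
f 10 33 29
f 33 9 25
f 29 25 2
f 33 25 29
f 44 43 47
f 44 47 45
f 45 47 48
f 45 48 46
f 47 43 49
f 47 49 48
f 48 49 50
f 48 50 46
f 49 43 51
f 49 51 50
f 50 51 52
f 50 52 46
f 51 43 53
f 51 53 52
f 52 53 54
f 52 54 46
f 53 43 55
f 53 55 54
f 54 55 56
f 54 56 46
f 55 43 57
f 55 57 56
f 56 57 58
f 56 58 46
f 57 43 59
f 57 59 58
f 58 59 60
f 58 60 46
f 59 43 61
f 59 61 60
f 60 61 62
f 60 62 46
f 61 43 63
f 61 63 62
f 62 63 64
f 62 64 46
f 63 43 65
f 63 65 64
f 64 65 66
f 64 66 46
f 65 43 67
f 65 67 66
f 66 67 68
f 66 68 46
f 67 43 69
f 67 69 68
f 68 69 70
f 68 70 46
f 69 43 71
f 69 71 70
f 70 71 72
f 70 72 46
f 71 43 73
f 71 73 72
f 72 73 74
f 72 74 46
f 73 43 44
f 73 44 74
f 74 44 45
f 74 45 46
f 76 75 78
f 76 78 77
f 78 75 79
f 78 79 77
f 79 75 80
f 79 80 77
f 80 75 81
f 80 81 77
f 81 75 82
f 81 82 77
f 82 75 83
f 82 83 77
f 83 75 84
f 83 84 77
f 84 75 85
f 84 85 77
f 85 75 86
f 85 86 77
f 86 75 87
f 86 87 77
f 87 75 88
f 87 88 77
f 88 75 76
f 88 76 77
f 90 92 89
f 93 90 89
f 89 92 91
f 91 93 89
f 90 96 92
f 94 90 93
f 94 96 90
f 92 96 91
f 95 93 91
f 91 96 95
f 95 94 93
f 96 94 95



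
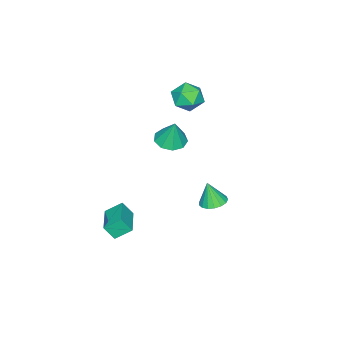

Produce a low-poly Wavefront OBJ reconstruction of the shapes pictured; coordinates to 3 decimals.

v -1.501 -2.798 -0.236
v -0.782 -2.205 -0.463
v -1.319 -2.402 1.376
v -1.353 -1.881 -0.478
v -1.994 -1.987 -0.38
v -2.404 -2.472 -0.214
v -2.391 -3.11 -0.059
v -1.963 -3.602 0.014
v -1.318 -3.718 -0.03
v -0.759 -3.403 -0.171
v -0.547 -2.806 -0.342
v 2.383 -2.701 -3.878
v 2.626 -3.246 -3.039
v 3.953 -1.687 -3.675
v 4.196 -2.233 -2.835
v 2.964 -3.467 -4.545
v 3.207 -4.013 -3.705
v 4.534 -2.454 -4.341
v 4.777 -2.999 -3.502
v -3.739 -2.005 1.823
v -3.064 -2.543 1.225
v -3.716 -3.257 2.975
v -3.041 -3.795 2.377
v -2.731 -2.91 2.852
v -2.746 -2.136 2.14
v -4.034 -3.664 2.06
v -4.049 -2.89 1.348
v -3.246 -3.569 1.37
v -2.441 -3.103 1.86
v -4.339 -2.697 2.34
v -3.534 -2.231 2.83
v -0.619 0.567 -3.483
v 0.189 0.707 -3.466
v -0.581 0.173 -2.037
v 0.031 1.053 -3.368
v -0.275 1.287 -3.296
v -0.66 1.357 -3.267
v -1.036 1.245 -3.288
v -1.316 0.978 -3.353
v -1.436 0.617 -3.449
v -1.37 0.244 -3.552
v -1.131 -0.055 -3.639
v -0.774 -0.211 -3.691
v -0.383 -0.189 -3.695
v -0.045 0.006 -3.651
v 0.161 0.329 -3.568
f 2 1 4
f 2 4 3
f 4 1 5
f 4 5 3
f 5 1 6
f 5 6 3
f 6 1 7
f 6 7 3
f 7 1 8
f 7 8 3
f 8 1 9
f 8 9 3
f 9 1 10
f 9 10 3
f 10 1 11
f 10 11 3
f 11 1 2
f 11 2 3
f 13 15 12
f 16 13 12
f 12 15 14
f 14 16 12
f 13 19 15
f 17 13 16
f 17 19 13
f 15 19 14
f 18 16 14
f 14 19 18
f 18 17 16
f 19 17 18
f 20 31 25
f 20 25 21
f 20 21 27
f 20 27 30
f 20 30 31
f 21 25 29
f 25 31 24
f 31 30 22
f 30 27 26
f 27 21 28
f 23 29 24
f 23 24 22
f 23 22 26
f 23 26 28
f 23 28 29
f 24 29 25
f 22 24 31
f 26 22 30
f 28 26 27
f 29 28 21
f 33 32 35
f 33 35 34
f 35 32 36
f 35 36 34
f 36 32 37
f 36 37 34
f 37 32 38
f 37 38 34
f 38 32 39
f 38 39 34
f 39 32 40
f 39 40 34
f 40 32 41
f 40 41 34
f 41 32 42
f 41 42 34
f 42 32 43
f 42 43 34
f 43 32 44
f 43 44 34
f 44 32 45
f 44 45 34
f 45 32 46
f 45 46 34
f 46 32 33
f 46 33 34



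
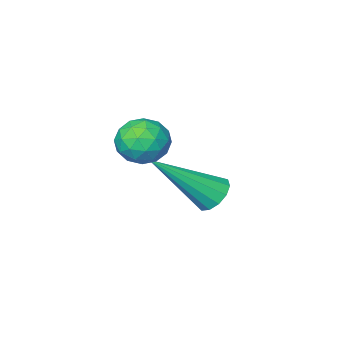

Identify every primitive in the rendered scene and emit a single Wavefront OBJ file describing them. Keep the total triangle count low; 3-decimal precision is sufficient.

v -1.053 3.258 -1.14
v -0.568 3.295 -1.678
v -1.732 2.565 -1.802
v -1.247 2.602 -2.34
v -1.086 2.243 -1.73
v -0.666 2.671 -1.321
v -1.634 3.189 -2.159
v -1.214 3.617 -1.75
v -0.926 3.253 -2.307
v -0.588 2.668 -2.043
v -1.712 3.192 -1.437
v -1.374 2.607 -1.173
v -0.751 3.337 -1.351
v -1.549 2.523 -2.129
v -1.455 2.312 -1.771
v -1.169 2.334 -2.087
v -0.809 2.97 -1.142
v -0.523 2.992 -1.458
v -0.828 2.374 -1.488
v -1.777 2.868 -2.022
v -1.491 2.89 -2.338
v -1.131 3.526 -1.393
v -0.845 3.548 -1.709
v -1.472 3.486 -1.992
v -0.676 3.334 -2.037
v -1.075 2.927 -2.426
v -1.303 3.272 -2.32
v -1.056 3.523 -2.079
v -0.477 2.991 -1.882
v -0.877 2.583 -2.27
v -0.782 2.372 -1.912
v -0.535 2.624 -1.672
v -0.688 2.966 -2.251
v -1.423 3.277 -1.21
v -1.823 2.869 -1.598
v -1.765 3.236 -1.808
v -1.518 3.488 -1.568
v -1.225 2.933 -1.054
v -1.624 2.526 -1.443
v -1.244 2.337 -1.401
v -0.997 2.588 -1.16
v -1.612 2.894 -1.229
v -3.634 2.277 -4.697
v -3.299 2.054 -5.142
v -2.086 1.703 -3.243
v -3.209 2.378 -5.109
v -3.255 2.67 -4.945
v -3.421 2.838 -4.703
v -3.654 2.827 -4.459
v -3.881 2.642 -4.29
v -4.03 2.341 -4.251
v -4.053 2.019 -4.353
v -3.943 1.78 -4.565
v -3.735 1.698 -4.818
v -3.495 1.8 -5.034
f 1 38 17
f 38 12 41
f 17 41 6
f 38 41 17
f 1 17 13
f 17 6 18
f 13 18 2
f 17 18 13
f 1 13 22
f 13 2 23
f 22 23 8
f 13 23 22
f 1 22 34
f 22 8 37
f 34 37 11
f 22 37 34
f 1 34 38
f 34 11 42
f 38 42 12
f 34 42 38
f 2 18 29
f 18 6 32
f 29 32 10
f 18 32 29
f 6 41 19
f 41 12 40
f 19 40 5
f 41 40 19
f 12 42 39
f 42 11 35
f 39 35 3
f 42 35 39
f 11 37 36
f 37 8 24
f 36 24 7
f 37 24 36
f 8 23 28
f 23 2 25
f 28 25 9
f 23 25 28
f 4 30 16
f 30 10 31
f 16 31 5
f 30 31 16
f 4 16 14
f 16 5 15
f 14 15 3
f 16 15 14
f 4 14 21
f 14 3 20
f 21 20 7
f 14 20 21
f 4 21 26
f 21 7 27
f 26 27 9
f 21 27 26
f 4 26 30
f 26 9 33
f 30 33 10
f 26 33 30
f 5 31 19
f 31 10 32
f 19 32 6
f 31 32 19
f 3 15 39
f 15 5 40
f 39 40 12
f 15 40 39
f 7 20 36
f 20 3 35
f 36 35 11
f 20 35 36
f 9 27 28
f 27 7 24
f 28 24 8
f 27 24 28
f 10 33 29
f 33 9 25
f 29 25 2
f 33 25 29
f 44 43 46
f 44 46 45
f 46 43 47
f 46 47 45
f 47 43 48
f 47 48 45
f 48 43 49
f 48 49 45
f 49 43 50
f 49 50 45
f 50 43 51
f 50 51 45
f 51 43 52
f 51 52 45
f 52 43 53
f 52 53 45
f 53 43 54
f 53 54 45
f 54 43 55
f 54 55 45
f 55 43 44
f 55 44 45



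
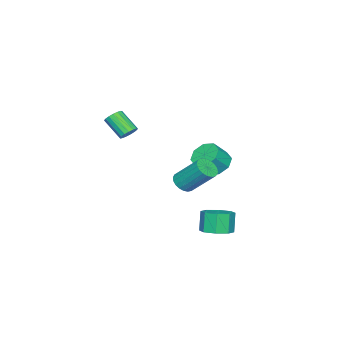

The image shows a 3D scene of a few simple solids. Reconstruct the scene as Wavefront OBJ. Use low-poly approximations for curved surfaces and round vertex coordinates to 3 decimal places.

v -1.358 0.611 -0.431
v -0.796 0.428 -0.984
v -0.099 0.087 -0.163
v -0.662 0.269 0.391
v -0.748 1.012 -0.781
v -0.052 0.671 0.04
v -1.058 1.361 -0.373
v -0.362 1.02 0.448
v -1.544 1.27 0.001
v -0.847 0.929 0.822
v -1.921 0.793 0.123
v -1.224 0.452 0.944
v -1.968 0.209 -0.08
v -1.272 -0.132 0.741
v -1.658 -0.14 -0.488
v -0.962 -0.481 0.333
v -1.173 -0.049 -0.862
v -0.476 -0.39 -0.041
v 0.554 -3.187 1.484
v 1.064 -3.286 1.482
v 0.876 -4.272 2.354
v 0.366 -4.173 2.356
v 1.037 -3.119 1.664
v 0.849 -4.105 2.537
v 0.899 -2.968 1.805
v 0.711 -3.954 2.678
v 0.682 -2.867 1.873
v 0.494 -3.853 2.746
v 0.435 -2.839 1.851
v 0.247 -3.825 2.724
v 0.216 -2.891 1.745
v 0.028 -3.877 2.618
v 0.074 -3.011 1.58
v -0.114 -3.996 2.452
v 0.042 -3.171 1.392
v -0.146 -4.157 2.265
v 0.128 -3.335 1.225
v -0.06 -4.321 2.098
v 0.311 -3.465 1.117
v 0.123 -4.451 1.99
v 0.549 -3.531 1.094
v 0.361 -4.517 1.967
v 0.789 -3.519 1.16
v 0.601 -4.505 2.032
v 0.975 -3.43 1.299
v 0.787 -4.416 2.172
v 2.444 2.652 -2.669
v 3.123 2.971 -2.39
v 2.754 2.826 -1.331
v 2.076 2.508 -1.611
v 2.688 3.391 -2.484
v 2.319 3.247 -1.425
v 2.11 3.379 -2.686
v 1.742 3.235 -1.628
v 1.728 2.941 -2.879
v 1.36 2.796 -1.821
v 1.766 2.334 -2.949
v 1.397 2.189 -1.89
v 2.201 1.913 -2.855
v 1.832 1.769 -1.796
v 2.778 1.925 -2.652
v 2.41 1.781 -1.594
v 3.16 2.364 -2.459
v 2.792 2.219 -1.401
v 0.818 -0.03 -0.899
v 1.152 -0.409 -0.522
v 1.117 0.852 0.776
v 0.782 1.23 0.399
v 1.34 -0.276 -0.647
v 1.305 0.985 0.651
v 1.438 -0.1 -0.814
v 1.403 1.161 0.483
v 1.429 0.088 -0.997
v 1.393 1.349 0.301
v 1.314 0.255 -1.163
v 1.278 1.516 0.135
v 1.113 0.373 -1.283
v 1.077 1.634 0.015
v 0.861 0.421 -1.336
v 0.825 1.682 -0.038
v 0.602 0.391 -1.314
v 0.566 1.652 -0.016
v 0.38 0.288 -1.221
v 0.344 1.549 0.077
v 0.234 0.13 -1.071
v 0.198 1.391 0.227
v 0.188 -0.055 -0.892
v 0.153 1.206 0.406
v 0.252 -0.237 -0.714
v 0.216 1.024 0.584
v 0.413 -0.383 -0.568
v 0.378 0.878 0.73
v 0.645 -0.467 -0.479
v 0.609 0.794 0.819
v 0.906 -0.477 -0.463
v 0.871 0.784 0.835
f 2 1 5
f 2 5 3
f 3 5 6
f 3 6 4
f 5 1 7
f 5 7 6
f 6 7 8
f 6 8 4
f 7 1 9
f 7 9 8
f 8 9 10
f 8 10 4
f 9 1 11
f 9 11 10
f 10 11 12
f 10 12 4
f 11 1 13
f 11 13 12
f 12 13 14
f 12 14 4
f 13 1 15
f 13 15 14
f 14 15 16
f 14 16 4
f 15 1 17
f 15 17 16
f 16 17 18
f 16 18 4
f 17 1 2
f 17 2 18
f 18 2 3
f 18 3 4
f 20 19 23
f 20 23 21
f 21 23 24
f 21 24 22
f 23 19 25
f 23 25 24
f 24 25 26
f 24 26 22
f 25 19 27
f 25 27 26
f 26 27 28
f 26 28 22
f 27 19 29
f 27 29 28
f 28 29 30
f 28 30 22
f 29 19 31
f 29 31 30
f 30 31 32
f 30 32 22
f 31 19 33
f 31 33 32
f 32 33 34
f 32 34 22
f 33 19 35
f 33 35 34
f 34 35 36
f 34 36 22
f 35 19 37
f 35 37 36
f 36 37 38
f 36 38 22
f 37 19 39
f 37 39 38
f 38 39 40
f 38 40 22
f 39 19 41
f 39 41 40
f 40 41 42
f 40 42 22
f 41 19 43
f 41 43 42
f 42 43 44
f 42 44 22
f 43 19 45
f 43 45 44
f 44 45 46
f 44 46 22
f 45 19 20
f 45 20 46
f 46 20 21
f 46 21 22
f 48 47 51
f 48 51 49
f 49 51 52
f 49 52 50
f 51 47 53
f 51 53 52
f 52 53 54
f 52 54 50
f 53 47 55
f 53 55 54
f 54 55 56
f 54 56 50
f 55 47 57
f 55 57 56
f 56 57 58
f 56 58 50
f 57 47 59
f 57 59 58
f 58 59 60
f 58 60 50
f 59 47 61
f 59 61 60
f 60 61 62
f 60 62 50
f 61 47 63
f 61 63 62
f 62 63 64
f 62 64 50
f 63 47 48
f 63 48 64
f 64 48 49
f 64 49 50
f 66 65 69
f 66 69 67
f 67 69 70
f 67 70 68
f 69 65 71
f 69 71 70
f 70 71 72
f 70 72 68
f 71 65 73
f 71 73 72
f 72 73 74
f 72 74 68
f 73 65 75
f 73 75 74
f 74 75 76
f 74 76 68
f 75 65 77
f 75 77 76
f 76 77 78
f 76 78 68
f 77 65 79
f 77 79 78
f 78 79 80
f 78 80 68
f 79 65 81
f 79 81 80
f 80 81 82
f 80 82 68
f 81 65 83
f 81 83 82
f 82 83 84
f 82 84 68
f 83 65 85
f 83 85 84
f 84 85 86
f 84 86 68
f 85 65 87
f 85 87 86
f 86 87 88
f 86 88 68
f 87 65 89
f 87 89 88
f 88 89 90
f 88 90 68
f 89 65 91
f 89 91 90
f 90 91 92
f 90 92 68
f 91 65 93
f 91 93 92
f 92 93 94
f 92 94 68
f 93 65 95
f 93 95 94
f 94 95 96
f 94 96 68
f 95 65 66
f 95 66 96
f 96 66 67
f 96 67 68



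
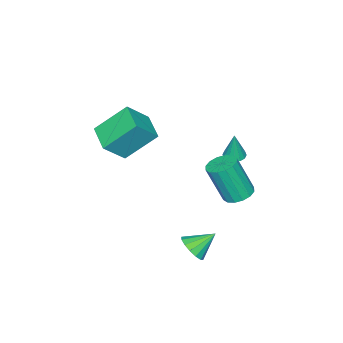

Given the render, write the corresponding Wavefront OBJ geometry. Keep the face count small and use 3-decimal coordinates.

v 3.019 1.69 -4.354
v 3.549 1.648 -3.756
v 2.161 2.37 -3.546
v 3.64 2 -3.955
v 3.564 2.268 -4.261
v 3.342 2.382 -4.592
v 3.034 2.31 -4.859
v 2.722 2.072 -4.991
v 2.489 1.732 -4.952
v 2.398 1.381 -4.752
v 2.473 1.112 -4.446
v 2.695 0.999 -4.115
v 3.003 1.07 -3.849
v 3.316 1.308 -3.717
v -1.427 0.928 -0.892
v -1.124 0.458 -0.899
v -1.233 1.032 0.632
v -0.932 0.671 -0.938
v -0.872 0.954 -0.965
v -0.962 1.229 -0.972
v -1.176 1.424 -0.958
v -1.457 1.486 -0.926
v -1.731 1.399 -0.885
v -1.923 1.185 -0.846
v -1.982 0.903 -0.82
v -1.892 0.627 -0.812
v -1.678 0.432 -0.826
v -1.397 0.37 -0.858
v 2.863 -3.991 1.386
v 1.821 -2.861 2.788
v 1.826 -3.541 0.253
v 0.785 -2.411 1.655
v 3.735 -2.789 1.065
v 2.694 -1.659 2.467
v 2.699 -2.339 -0.068
v 1.657 -1.209 1.334
v -0.69 1.697 -2.876
v -0.091 1.247 -3.155
v 0.289 0.492 -1.124
v -0.31 0.943 -0.844
v 0.085 1.608 -3.054
v 0.465 0.853 -1.023
v 0.053 1.993 -2.905
v 0.433 1.238 -0.874
v -0.178 2.299 -2.748
v 0.202 1.544 -0.717
v -0.546 2.443 -2.625
v -0.166 1.689 -0.594
v -0.953 2.388 -2.57
v -0.573 1.634 -0.538
v -1.289 2.148 -2.596
v -0.909 1.393 -0.565
v -1.465 1.787 -2.697
v -1.085 1.032 -0.666
v -1.433 1.402 -2.846
v -1.053 0.647 -0.815
v -1.202 1.096 -3.003
v -0.822 0.341 -0.972
v -0.834 0.951 -3.126
v -0.454 0.197 -1.095
v -0.427 1.006 -3.182
v -0.047 0.252 -1.15
f 2 1 4
f 2 4 3
f 4 1 5
f 4 5 3
f 5 1 6
f 5 6 3
f 6 1 7
f 6 7 3
f 7 1 8
f 7 8 3
f 8 1 9
f 8 9 3
f 9 1 10
f 9 10 3
f 10 1 11
f 10 11 3
f 11 1 12
f 11 12 3
f 12 1 13
f 12 13 3
f 13 1 14
f 13 14 3
f 14 1 2
f 14 2 3
f 16 15 18
f 16 18 17
f 18 15 19
f 18 19 17
f 19 15 20
f 19 20 17
f 20 15 21
f 20 21 17
f 21 15 22
f 21 22 17
f 22 15 23
f 22 23 17
f 23 15 24
f 23 24 17
f 24 15 25
f 24 25 17
f 25 15 26
f 25 26 17
f 26 15 27
f 26 27 17
f 27 15 28
f 27 28 17
f 28 15 16
f 28 16 17
f 30 32 29
f 33 30 29
f 29 32 31
f 31 33 29
f 30 36 32
f 34 30 33
f 34 36 30
f 32 36 31
f 35 33 31
f 31 36 35
f 35 34 33
f 36 34 35
f 38 37 41
f 38 41 39
f 39 41 42
f 39 42 40
f 41 37 43
f 41 43 42
f 42 43 44
f 42 44 40
f 43 37 45
f 43 45 44
f 44 45 46
f 44 46 40
f 45 37 47
f 45 47 46
f 46 47 48
f 46 48 40
f 47 37 49
f 47 49 48
f 48 49 50
f 48 50 40
f 49 37 51
f 49 51 50
f 50 51 52
f 50 52 40
f 51 37 53
f 51 53 52
f 52 53 54
f 52 54 40
f 53 37 55
f 53 55 54
f 54 55 56
f 54 56 40
f 55 37 57
f 55 57 56
f 56 57 58
f 56 58 40
f 57 37 59
f 57 59 58
f 58 59 60
f 58 60 40
f 59 37 61
f 59 61 60
f 60 61 62
f 60 62 40
f 61 37 38
f 61 38 62
f 62 38 39
f 62 39 40



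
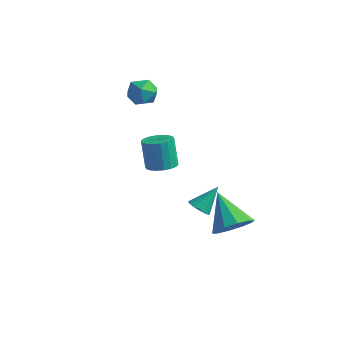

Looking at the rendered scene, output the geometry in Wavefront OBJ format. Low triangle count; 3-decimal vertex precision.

v 3.374 2.173 -2.656
v 4.066 2.321 -1.994
v 2.046 2.867 -1.424
v 4.018 2.818 -2.326
v 3.724 3.068 -2.784
v 3.296 2.977 -3.193
v 2.897 2.578 -3.398
v 2.681 2.024 -3.319
v 2.729 1.528 -2.987
v 3.024 1.277 -2.529
v 3.452 1.369 -2.119
v 3.85 1.768 -1.915
v -2.714 3.767 3.31
v -1.965 3.932 3.088
v -2.495 2.508 3.112
v -1.746 2.673 2.89
v -1.967 2.769 3.652
v -2.103 3.547 3.774
v -2.357 2.893 2.426
v -2.493 3.671 2.548
v -1.744 3.392 2.542
v -1.503 3.315 3.3
v -2.957 3.125 2.9
v -2.716 3.048 3.658
v 0.801 0.535 1.215
v 1.274 0.071 1.442
v 0.872 0.321 2.791
v 0.399 0.785 2.565
v 1.434 0.338 1.44
v 1.032 0.588 2.79
v 1.469 0.644 1.394
v 1.067 0.894 2.743
v 1.372 0.929 1.312
v 0.97 1.179 2.662
v 1.161 1.135 1.211
v 0.759 1.385 2.561
v 0.88 1.223 1.111
v 0.478 1.473 2.46
v 0.582 1.174 1.032
v 0.18 1.424 2.381
v 0.328 0.999 0.989
v -0.074 1.249 2.338
v 0.168 0.732 0.99
v -0.234 0.982 2.34
v 0.133 0.426 1.037
v -0.269 0.676 2.386
v 0.23 0.141 1.118
v -0.172 0.391 2.468
v 0.441 -0.065 1.219
v 0.039 0.185 2.569
v 0.722 -0.153 1.32
v 0.32 0.097 2.669
v 1.02 -0.104 1.399
v 0.618 0.146 2.748
v 2.564 0.757 -0.852
v 3.079 0.795 -1.07
v 2.916 1.643 0.132
v 2.955 0.976 -1.188
v 2.754 1.114 -1.24
v 2.515 1.181 -1.216
v 2.286 1.164 -1.119
v 2.112 1.067 -0.969
v 2.028 0.908 -0.796
v 2.05 0.72 -0.635
v 2.173 0.539 -0.516
v 2.374 0.401 -0.464
v 2.613 0.334 -0.489
v 2.842 0.351 -0.586
v 3.016 0.448 -0.736
v 3.101 0.607 -0.908
f 2 1 4
f 2 4 3
f 4 1 5
f 4 5 3
f 5 1 6
f 5 6 3
f 6 1 7
f 6 7 3
f 7 1 8
f 7 8 3
f 8 1 9
f 8 9 3
f 9 1 10
f 9 10 3
f 10 1 11
f 10 11 3
f 11 1 12
f 11 12 3
f 12 1 2
f 12 2 3
f 13 24 18
f 13 18 14
f 13 14 20
f 13 20 23
f 13 23 24
f 14 18 22
f 18 24 17
f 24 23 15
f 23 20 19
f 20 14 21
f 16 22 17
f 16 17 15
f 16 15 19
f 16 19 21
f 16 21 22
f 17 22 18
f 15 17 24
f 19 15 23
f 21 19 20
f 22 21 14
f 26 25 29
f 26 29 27
f 27 29 30
f 27 30 28
f 29 25 31
f 29 31 30
f 30 31 32
f 30 32 28
f 31 25 33
f 31 33 32
f 32 33 34
f 32 34 28
f 33 25 35
f 33 35 34
f 34 35 36
f 34 36 28
f 35 25 37
f 35 37 36
f 36 37 38
f 36 38 28
f 37 25 39
f 37 39 38
f 38 39 40
f 38 40 28
f 39 25 41
f 39 41 40
f 40 41 42
f 40 42 28
f 41 25 43
f 41 43 42
f 42 43 44
f 42 44 28
f 43 25 45
f 43 45 44
f 44 45 46
f 44 46 28
f 45 25 47
f 45 47 46
f 46 47 48
f 46 48 28
f 47 25 49
f 47 49 48
f 48 49 50
f 48 50 28
f 49 25 51
f 49 51 50
f 50 51 52
f 50 52 28
f 51 25 53
f 51 53 52
f 52 53 54
f 52 54 28
f 53 25 26
f 53 26 54
f 54 26 27
f 54 27 28
f 56 55 58
f 56 58 57
f 58 55 59
f 58 59 57
f 59 55 60
f 59 60 57
f 60 55 61
f 60 61 57
f 61 55 62
f 61 62 57
f 62 55 63
f 62 63 57
f 63 55 64
f 63 64 57
f 64 55 65
f 64 65 57
f 65 55 66
f 65 66 57
f 66 55 67
f 66 67 57
f 67 55 68
f 67 68 57
f 68 55 69
f 68 69 57
f 69 55 70
f 69 70 57
f 70 55 56
f 70 56 57



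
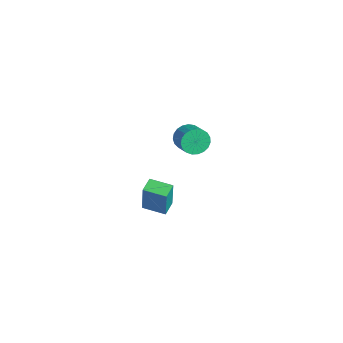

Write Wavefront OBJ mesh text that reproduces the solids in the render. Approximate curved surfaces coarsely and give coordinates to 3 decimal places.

v 3.182 -3.393 2.138
v 3.485 -3.46 3.677
v 2.604 -2.857 2.275
v 2.907 -2.924 3.814
v 3.933 -2.556 2.026
v 4.236 -2.623 3.565
v 3.355 -2.02 2.163
v 3.658 -2.087 3.702
v -3.26 1.307 0.676
v -3.003 1.629 0.026
v -2.003 1.655 0.433
v -2.26 1.333 1.084
v -3.081 1.886 0.201
v -2.081 1.912 0.608
v -3.19 2.042 0.458
v -2.19 2.068 0.866
v -3.311 2.071 0.753
v -2.311 2.097 1.161
v -3.423 1.968 1.035
v -2.424 1.995 1.442
v -3.507 1.751 1.254
v -2.507 1.777 1.662
v -3.548 1.457 1.374
v -2.549 1.483 1.782
v -3.54 1.137 1.373
v -2.54 1.163 1.781
v -3.483 0.846 1.252
v -2.483 0.872 1.659
v -3.387 0.635 1.031
v -2.387 0.661 1.438
v -3.269 0.54 0.748
v -2.27 0.566 1.156
v -3.15 0.578 0.454
v -2.15 0.604 0.861
v -3.05 0.742 0.197
v -2.05 0.768 0.605
v -2.986 1.003 0.024
v -1.986 1.029 0.431
v -2.969 1.317 -0.037
v -1.97 1.343 0.371
f 2 4 1
f 5 2 1
f 1 4 3
f 3 5 1
f 2 8 4
f 6 2 5
f 6 8 2
f 4 8 3
f 7 5 3
f 3 8 7
f 7 6 5
f 8 6 7
f 10 9 13
f 10 13 11
f 11 13 14
f 11 14 12
f 13 9 15
f 13 15 14
f 14 15 16
f 14 16 12
f 15 9 17
f 15 17 16
f 16 17 18
f 16 18 12
f 17 9 19
f 17 19 18
f 18 19 20
f 18 20 12
f 19 9 21
f 19 21 20
f 20 21 22
f 20 22 12
f 21 9 23
f 21 23 22
f 22 23 24
f 22 24 12
f 23 9 25
f 23 25 24
f 24 25 26
f 24 26 12
f 25 9 27
f 25 27 26
f 26 27 28
f 26 28 12
f 27 9 29
f 27 29 28
f 28 29 30
f 28 30 12
f 29 9 31
f 29 31 30
f 30 31 32
f 30 32 12
f 31 9 33
f 31 33 32
f 32 33 34
f 32 34 12
f 33 9 35
f 33 35 34
f 34 35 36
f 34 36 12
f 35 9 37
f 35 37 36
f 36 37 38
f 36 38 12
f 37 9 39
f 37 39 38
f 38 39 40
f 38 40 12
f 39 9 10
f 39 10 40
f 40 10 11
f 40 11 12



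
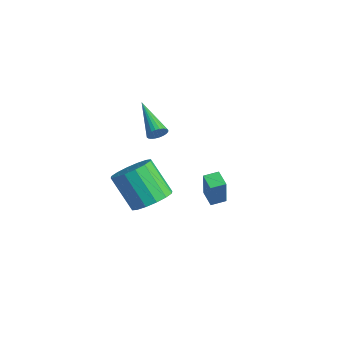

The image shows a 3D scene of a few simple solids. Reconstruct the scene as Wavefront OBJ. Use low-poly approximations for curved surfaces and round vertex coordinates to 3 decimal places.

v -1.687 -0.501 -2.336
v -0.954 -1.248 -1.998
v -2.2 -1.706 -0.307
v -2.933 -0.959 -0.644
v -0.794 -0.762 -1.748
v -2.04 -1.22 -0.057
v -0.874 -0.206 -1.656
v -2.12 -0.664 0.035
v -1.171 0.271 -1.746
v -2.417 -0.187 -0.055
v -1.607 0.542 -1.994
v -2.853 0.083 -0.303
v -2.064 0.533 -2.333
v -3.31 0.074 -0.642
v -2.42 0.246 -2.673
v -3.666 -0.212 -0.982
v -2.58 -0.24 -2.923
v -3.826 -0.698 -1.232
v -2.5 -0.796 -3.015
v -3.746 -1.254 -1.324
v -2.203 -1.273 -2.925
v -3.449 -1.731 -1.234
v -1.767 -1.543 -2.677
v -3.013 -2.002 -0.986
v -1.31 -1.534 -2.338
v -2.556 -1.993 -0.647
v -2.022 -0.007 2.073
v -1.822 -0.229 2.523
v -3.958 0.227 3.047
v -1.781 -0.024 2.556
v -1.777 0.182 2.515
v -1.809 0.36 2.407
v -1.875 0.482 2.248
v -1.962 0.529 2.062
v -2.059 0.495 1.878
v -2.15 0.384 1.724
v -2.222 0.214 1.622
v -2.263 0.01 1.59
v -2.268 -0.197 1.631
v -2.235 -0.375 1.739
v -2.169 -0.497 1.898
v -2.082 -0.544 2.083
v -1.985 -0.51 2.267
v -1.894 -0.399 2.422
v -3.783 3.582 -4.7
v -3.338 3.285 -3.013
v -3.634 4.392 -4.597
v -3.189 4.095 -2.91
v -2.851 3.445 -4.97
v -2.406 3.148 -3.283
v -2.702 4.255 -4.867
v -2.257 3.958 -3.18
f 2 1 5
f 2 5 3
f 3 5 6
f 3 6 4
f 5 1 7
f 5 7 6
f 6 7 8
f 6 8 4
f 7 1 9
f 7 9 8
f 8 9 10
f 8 10 4
f 9 1 11
f 9 11 10
f 10 11 12
f 10 12 4
f 11 1 13
f 11 13 12
f 12 13 14
f 12 14 4
f 13 1 15
f 13 15 14
f 14 15 16
f 14 16 4
f 15 1 17
f 15 17 16
f 16 17 18
f 16 18 4
f 17 1 19
f 17 19 18
f 18 19 20
f 18 20 4
f 19 1 21
f 19 21 20
f 20 21 22
f 20 22 4
f 21 1 23
f 21 23 22
f 22 23 24
f 22 24 4
f 23 1 25
f 23 25 24
f 24 25 26
f 24 26 4
f 25 1 2
f 25 2 26
f 26 2 3
f 26 3 4
f 28 27 30
f 28 30 29
f 30 27 31
f 30 31 29
f 31 27 32
f 31 32 29
f 32 27 33
f 32 33 29
f 33 27 34
f 33 34 29
f 34 27 35
f 34 35 29
f 35 27 36
f 35 36 29
f 36 27 37
f 36 37 29
f 37 27 38
f 37 38 29
f 38 27 39
f 38 39 29
f 39 27 40
f 39 40 29
f 40 27 41
f 40 41 29
f 41 27 42
f 41 42 29
f 42 27 43
f 42 43 29
f 43 27 44
f 43 44 29
f 44 27 28
f 44 28 29
f 46 48 45
f 49 46 45
f 45 48 47
f 47 49 45
f 46 52 48
f 50 46 49
f 50 52 46
f 48 52 47
f 51 49 47
f 47 52 51
f 51 50 49
f 52 50 51



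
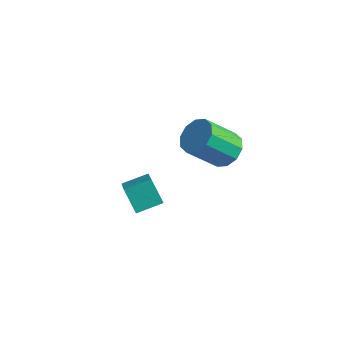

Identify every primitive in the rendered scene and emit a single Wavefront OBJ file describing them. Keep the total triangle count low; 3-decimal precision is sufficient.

v 1.565 1.989 2.754
v 2.486 1.561 2.923
v 1.616 0.302 4.476
v 0.695 0.731 4.306
v 2.432 2.068 3.304
v 1.562 0.81 4.856
v 2.047 2.545 3.474
v 1.177 1.287 5.027
v 1.477 2.81 3.37
v 0.607 1.551 4.923
v 0.941 2.761 3.03
v 0.071 1.502 4.583
v 0.644 2.418 2.584
v -0.226 1.159 4.137
v 0.698 1.91 2.204
v -0.172 0.652 3.756
v 1.083 1.433 2.033
v 0.213 0.175 3.586
v 1.653 1.169 2.137
v 0.783 -0.09 3.69
v 2.189 1.218 2.477
v 1.319 -0.041 4.03
v -3.615 0.374 -1.913
v -2.439 -0.866 -0.624
v -2.842 1.522 -1.513
v -1.667 0.282 -0.224
v -2.653 0.118 -3.036
v -1.478 -1.122 -1.747
v -1.881 1.266 -2.636
v -0.705 0.026 -1.347
f 2 1 5
f 2 5 3
f 3 5 6
f 3 6 4
f 5 1 7
f 5 7 6
f 6 7 8
f 6 8 4
f 7 1 9
f 7 9 8
f 8 9 10
f 8 10 4
f 9 1 11
f 9 11 10
f 10 11 12
f 10 12 4
f 11 1 13
f 11 13 12
f 12 13 14
f 12 14 4
f 13 1 15
f 13 15 14
f 14 15 16
f 14 16 4
f 15 1 17
f 15 17 16
f 16 17 18
f 16 18 4
f 17 1 19
f 17 19 18
f 18 19 20
f 18 20 4
f 19 1 21
f 19 21 20
f 20 21 22
f 20 22 4
f 21 1 2
f 21 2 22
f 22 2 3
f 22 3 4
f 24 26 23
f 27 24 23
f 23 26 25
f 25 27 23
f 24 30 26
f 28 24 27
f 28 30 24
f 26 30 25
f 29 27 25
f 25 30 29
f 29 28 27
f 30 28 29



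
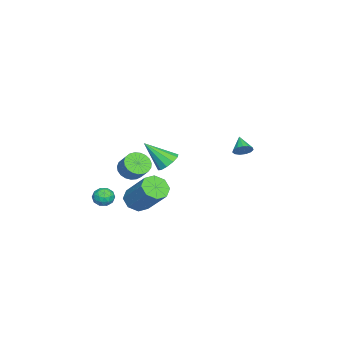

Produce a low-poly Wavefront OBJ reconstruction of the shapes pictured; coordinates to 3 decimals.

v 1.669 -2.15 0.346
v 2.227 -1.974 -0.155
v 2.728 -1.434 0.593
v 2.171 -1.61 1.094
v 2.023 -1.73 -0.194
v 2.524 -1.19 0.554
v 1.758 -1.559 -0.14
v 2.259 -1.019 0.608
v 1.477 -1.49 -0.002
v 1.979 -0.95 0.747
v 1.23 -1.536 0.197
v 1.731 -0.995 0.945
v 1.059 -1.687 0.421
v 1.56 -1.147 1.169
v 0.993 -1.918 0.632
v 1.494 -1.378 1.38
v 1.044 -2.19 0.794
v 1.545 -1.65 1.542
v 1.204 -2.455 0.878
v 1.705 -1.915 1.626
v 1.443 -2.667 0.87
v 1.944 -2.127 1.618
v 1.722 -2.789 0.772
v 2.223 -2.249 1.52
v 1.992 -2.801 0.6
v 2.493 -2.261 1.348
v 2.206 -2.701 0.384
v 2.707 -2.161 1.132
v 2.327 -2.505 0.162
v 2.828 -1.965 0.91
v 2.335 -2.248 -0.029
v 2.836 -1.708 0.719
v -1.003 -0.839 -0.373
v -0.257 -0.712 -0.308
v -0.897 -2.161 0.973
v -0.479 -0.426 -0.009
v -0.902 -0.298 0.15
v -1.363 -0.376 0.11
v -1.687 -0.631 -0.115
v -1.75 -0.966 -0.439
v -1.527 -1.252 -0.737
v -1.105 -1.381 -0.897
v -0.643 -1.302 -0.856
v -0.319 -1.047 -0.632
v 2.281 -1.635 -1.591
v 2.748 -2.273 -1.339
v 3.605 -1.024 0.242
v 3.139 -0.385 -0.009
v 3.039 -1.918 -1.778
v 3.896 -0.669 -0.196
v 2.886 -1.396 -2.107
v 3.743 -0.147 -0.526
v 2.379 -1.014 -2.134
v 3.236 0.235 -0.552
v 1.815 -0.996 -1.842
v 2.672 0.253 -0.261
v 1.524 -1.351 -1.404
v 2.381 -0.102 0.178
v 1.677 -1.873 -1.074
v 2.534 -0.624 0.507
v 2.184 -2.255 -1.048
v 3.041 -1.006 0.534
v 2.552 4.057 3.008
v 2.853 4.126 3.463
v 1.788 3.683 3.572
v 2.695 4.389 3.422
v 2.491 4.547 3.25
v 2.306 4.549 3.001
v 2.2 4.394 2.754
v 2.205 4.133 2.588
v 2.32 3.847 2.555
v 2.509 3.628 2.666
v 2.712 3.545 2.886
v 2.863 3.624 3.144
v 2.916 3.841 3.359
v 1.385 -3.253 -2.275
v 1.721 -3.073 -1.746
v 1.779 -4.227 -2.194
v 2.115 -4.047 -1.665
v 1.465 -4.09 -1.639
v 1.221 -3.488 -1.689
v 2.279 -3.812 -2.251
v 2.035 -3.21 -2.301
v 2.273 -3.418 -1.731
v 1.771 -3.59 -1.353
v 1.729 -3.71 -2.587
v 1.227 -3.882 -2.209
v 1.518 -3.077 -2.018
v 1.982 -4.223 -1.922
v 1.6 -4.248 -1.907
v 1.798 -4.142 -1.596
v 1.225 -3.321 -1.984
v 1.422 -3.215 -1.673
v 1.272 -3.814 -1.61
v 2.078 -4.085 -2.267
v 2.275 -3.979 -1.956
v 1.702 -3.158 -2.344
v 1.9 -3.052 -2.033
v 2.228 -3.486 -2.33
v 2.04 -3.174 -1.698
v 2.272 -3.747 -1.65
v 2.368 -3.609 -1.995
v 2.225 -3.255 -2.024
v 1.745 -3.275 -1.476
v 1.977 -3.848 -1.428
v 1.595 -3.874 -1.413
v 1.451 -3.52 -1.442
v 2.07 -3.479 -1.467
v 1.523 -3.452 -2.512
v 1.755 -4.025 -2.464
v 2.049 -3.78 -2.498
v 1.905 -3.426 -2.527
v 1.228 -3.553 -2.29
v 1.46 -4.126 -2.242
v 1.275 -4.045 -1.916
v 1.132 -3.691 -1.945
v 1.43 -3.821 -2.473
f 2 1 5
f 2 5 3
f 3 5 6
f 3 6 4
f 5 1 7
f 5 7 6
f 6 7 8
f 6 8 4
f 7 1 9
f 7 9 8
f 8 9 10
f 8 10 4
f 9 1 11
f 9 11 10
f 10 11 12
f 10 12 4
f 11 1 13
f 11 13 12
f 12 13 14
f 12 14 4
f 13 1 15
f 13 15 14
f 14 15 16
f 14 16 4
f 15 1 17
f 15 17 16
f 16 17 18
f 16 18 4
f 17 1 19
f 17 19 18
f 18 19 20
f 18 20 4
f 19 1 21
f 19 21 20
f 20 21 22
f 20 22 4
f 21 1 23
f 21 23 22
f 22 23 24
f 22 24 4
f 23 1 25
f 23 25 24
f 24 25 26
f 24 26 4
f 25 1 27
f 25 27 26
f 26 27 28
f 26 28 4
f 27 1 29
f 27 29 28
f 28 29 30
f 28 30 4
f 29 1 31
f 29 31 30
f 30 31 32
f 30 32 4
f 31 1 2
f 31 2 32
f 32 2 3
f 32 3 4
f 34 33 36
f 34 36 35
f 36 33 37
f 36 37 35
f 37 33 38
f 37 38 35
f 38 33 39
f 38 39 35
f 39 33 40
f 39 40 35
f 40 33 41
f 40 41 35
f 41 33 42
f 41 42 35
f 42 33 43
f 42 43 35
f 43 33 44
f 43 44 35
f 44 33 34
f 44 34 35
f 46 45 49
f 46 49 47
f 47 49 50
f 47 50 48
f 49 45 51
f 49 51 50
f 50 51 52
f 50 52 48
f 51 45 53
f 51 53 52
f 52 53 54
f 52 54 48
f 53 45 55
f 53 55 54
f 54 55 56
f 54 56 48
f 55 45 57
f 55 57 56
f 56 57 58
f 56 58 48
f 57 45 59
f 57 59 58
f 58 59 60
f 58 60 48
f 59 45 61
f 59 61 60
f 60 61 62
f 60 62 48
f 61 45 46
f 61 46 62
f 62 46 47
f 62 47 48
f 64 63 66
f 64 66 65
f 66 63 67
f 66 67 65
f 67 63 68
f 67 68 65
f 68 63 69
f 68 69 65
f 69 63 70
f 69 70 65
f 70 63 71
f 70 71 65
f 71 63 72
f 71 72 65
f 72 63 73
f 72 73 65
f 73 63 74
f 73 74 65
f 74 63 75
f 74 75 65
f 75 63 64
f 75 64 65
f 76 113 92
f 113 87 116
f 92 116 81
f 113 116 92
f 76 92 88
f 92 81 93
f 88 93 77
f 92 93 88
f 76 88 97
f 88 77 98
f 97 98 83
f 88 98 97
f 76 97 109
f 97 83 112
f 109 112 86
f 97 112 109
f 76 109 113
f 109 86 117
f 113 117 87
f 109 117 113
f 77 93 104
f 93 81 107
f 104 107 85
f 93 107 104
f 81 116 94
f 116 87 115
f 94 115 80
f 116 115 94
f 87 117 114
f 117 86 110
f 114 110 78
f 117 110 114
f 86 112 111
f 112 83 99
f 111 99 82
f 112 99 111
f 83 98 103
f 98 77 100
f 103 100 84
f 98 100 103
f 79 105 91
f 105 85 106
f 91 106 80
f 105 106 91
f 79 91 89
f 91 80 90
f 89 90 78
f 91 90 89
f 79 89 96
f 89 78 95
f 96 95 82
f 89 95 96
f 79 96 101
f 96 82 102
f 101 102 84
f 96 102 101
f 79 101 105
f 101 84 108
f 105 108 85
f 101 108 105
f 80 106 94
f 106 85 107
f 94 107 81
f 106 107 94
f 78 90 114
f 90 80 115
f 114 115 87
f 90 115 114
f 82 95 111
f 95 78 110
f 111 110 86
f 95 110 111
f 84 102 103
f 102 82 99
f 103 99 83
f 102 99 103
f 85 108 104
f 108 84 100
f 104 100 77
f 108 100 104

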